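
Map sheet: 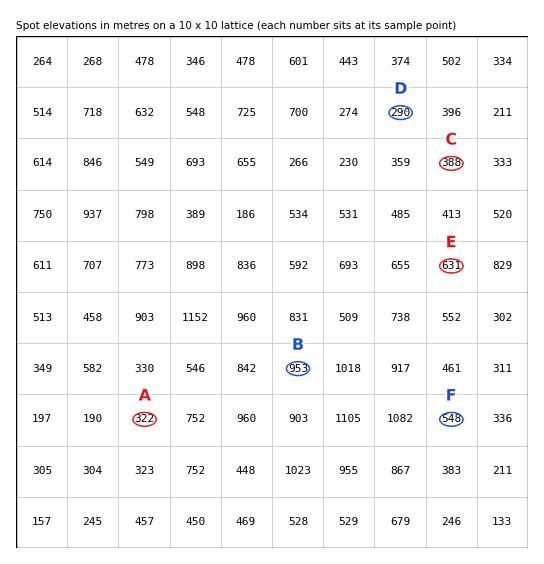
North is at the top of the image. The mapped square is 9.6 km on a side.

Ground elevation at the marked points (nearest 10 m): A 320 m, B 950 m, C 390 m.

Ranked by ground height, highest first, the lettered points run E F D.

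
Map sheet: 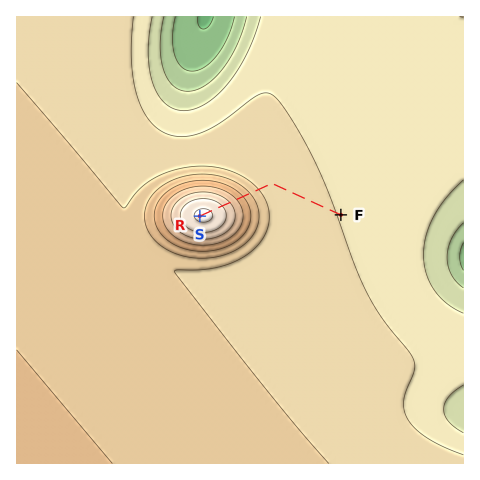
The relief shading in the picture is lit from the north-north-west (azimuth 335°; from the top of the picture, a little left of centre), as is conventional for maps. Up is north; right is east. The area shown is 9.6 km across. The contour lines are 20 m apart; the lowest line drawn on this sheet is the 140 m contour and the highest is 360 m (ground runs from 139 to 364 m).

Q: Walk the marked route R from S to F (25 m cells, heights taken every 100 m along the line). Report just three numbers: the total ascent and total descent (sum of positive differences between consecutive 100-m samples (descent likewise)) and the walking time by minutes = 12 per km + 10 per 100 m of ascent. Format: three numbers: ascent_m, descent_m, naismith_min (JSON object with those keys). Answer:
{"ascent_m": 0, "descent_m": 144, "naismith_min": 40}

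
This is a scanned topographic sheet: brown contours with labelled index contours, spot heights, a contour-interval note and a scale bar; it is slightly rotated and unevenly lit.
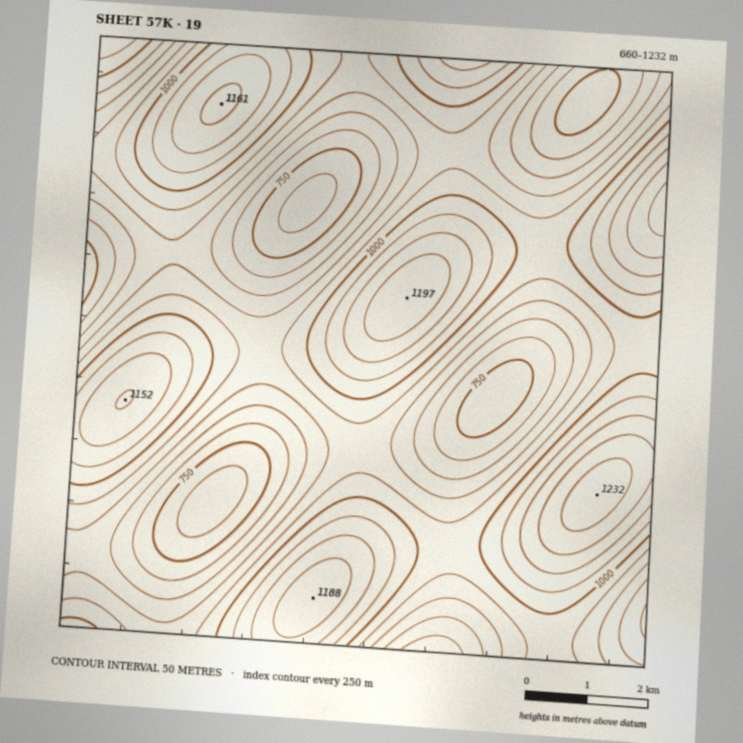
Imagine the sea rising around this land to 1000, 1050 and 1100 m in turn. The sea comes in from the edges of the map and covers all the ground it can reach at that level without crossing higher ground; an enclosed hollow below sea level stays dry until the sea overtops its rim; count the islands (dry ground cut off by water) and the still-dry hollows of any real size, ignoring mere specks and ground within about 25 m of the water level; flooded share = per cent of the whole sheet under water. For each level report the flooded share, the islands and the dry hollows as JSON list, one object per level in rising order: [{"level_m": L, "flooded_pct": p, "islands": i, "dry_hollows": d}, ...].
[{"level_m": 1000, "flooded_pct": 66, "islands": 1, "dry_hollows": 0}, {"level_m": 1050, "flooded_pct": 77, "islands": 1, "dry_hollows": 0}, {"level_m": 1100, "flooded_pct": 86, "islands": 3, "dry_hollows": 0}]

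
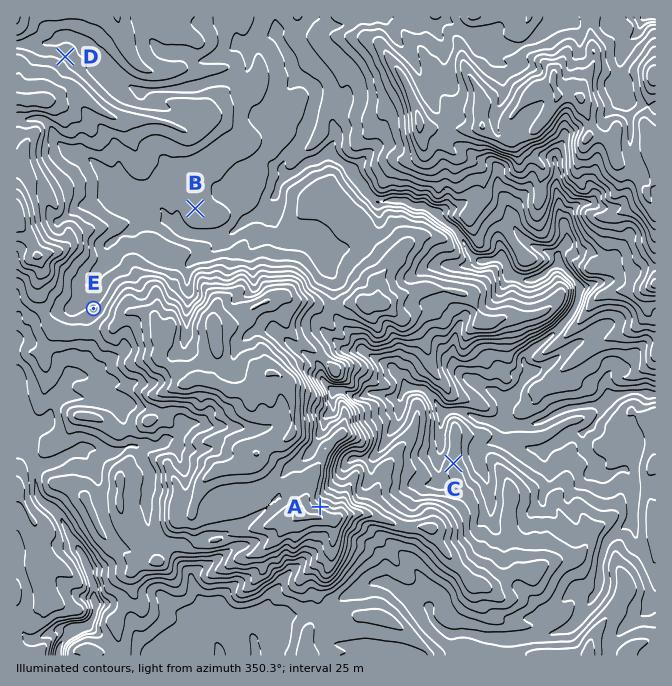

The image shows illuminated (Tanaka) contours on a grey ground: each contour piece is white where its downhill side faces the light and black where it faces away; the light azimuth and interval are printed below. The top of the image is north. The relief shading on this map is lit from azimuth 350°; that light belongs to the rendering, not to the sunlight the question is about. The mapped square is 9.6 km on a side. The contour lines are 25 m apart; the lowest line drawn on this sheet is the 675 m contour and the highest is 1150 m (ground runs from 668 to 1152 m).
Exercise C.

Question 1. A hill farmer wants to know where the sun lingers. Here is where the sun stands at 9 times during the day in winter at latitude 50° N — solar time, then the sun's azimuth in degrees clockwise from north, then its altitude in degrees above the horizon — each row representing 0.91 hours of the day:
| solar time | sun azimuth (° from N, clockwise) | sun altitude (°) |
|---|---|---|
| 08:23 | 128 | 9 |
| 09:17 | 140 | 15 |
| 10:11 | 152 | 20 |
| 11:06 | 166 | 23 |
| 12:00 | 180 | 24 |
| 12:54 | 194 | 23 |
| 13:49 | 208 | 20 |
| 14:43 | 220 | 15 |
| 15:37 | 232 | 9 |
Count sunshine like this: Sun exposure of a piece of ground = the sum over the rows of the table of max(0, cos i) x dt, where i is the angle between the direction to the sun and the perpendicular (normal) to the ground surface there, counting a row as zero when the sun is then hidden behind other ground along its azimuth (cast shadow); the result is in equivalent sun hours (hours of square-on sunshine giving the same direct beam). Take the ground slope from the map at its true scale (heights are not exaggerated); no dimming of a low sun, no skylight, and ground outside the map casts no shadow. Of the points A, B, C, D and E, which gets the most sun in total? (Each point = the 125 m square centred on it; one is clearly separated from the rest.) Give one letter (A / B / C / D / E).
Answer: B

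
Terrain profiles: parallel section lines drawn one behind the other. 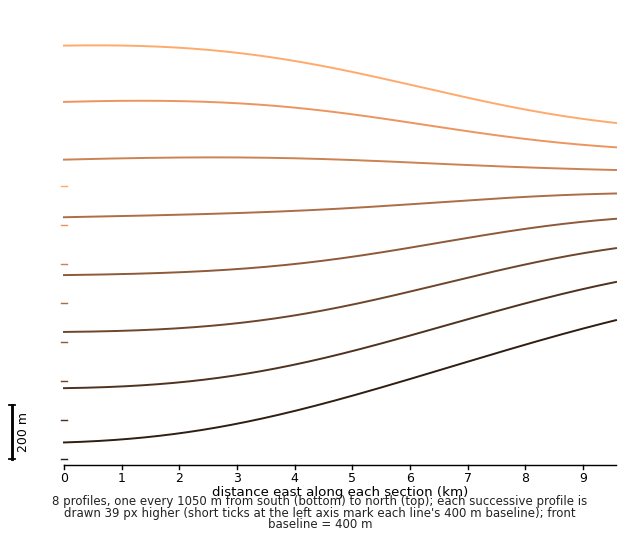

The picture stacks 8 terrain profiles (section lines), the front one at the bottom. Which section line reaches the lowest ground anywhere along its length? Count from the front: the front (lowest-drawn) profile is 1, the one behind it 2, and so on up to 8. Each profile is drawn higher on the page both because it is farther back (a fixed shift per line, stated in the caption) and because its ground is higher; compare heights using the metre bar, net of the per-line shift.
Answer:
1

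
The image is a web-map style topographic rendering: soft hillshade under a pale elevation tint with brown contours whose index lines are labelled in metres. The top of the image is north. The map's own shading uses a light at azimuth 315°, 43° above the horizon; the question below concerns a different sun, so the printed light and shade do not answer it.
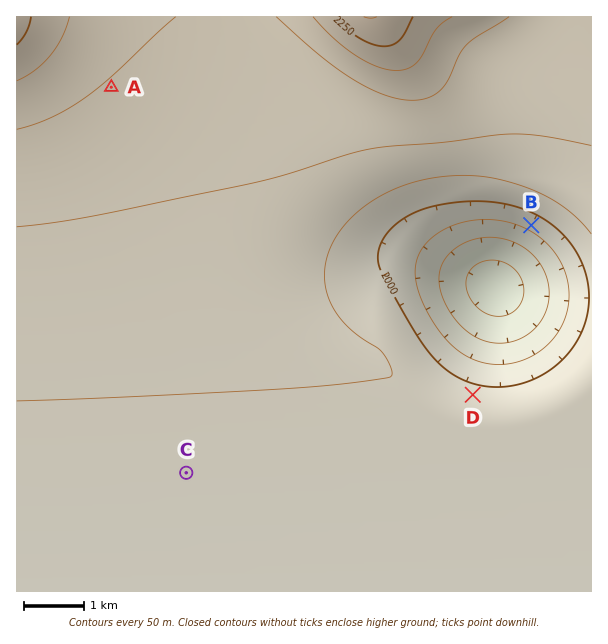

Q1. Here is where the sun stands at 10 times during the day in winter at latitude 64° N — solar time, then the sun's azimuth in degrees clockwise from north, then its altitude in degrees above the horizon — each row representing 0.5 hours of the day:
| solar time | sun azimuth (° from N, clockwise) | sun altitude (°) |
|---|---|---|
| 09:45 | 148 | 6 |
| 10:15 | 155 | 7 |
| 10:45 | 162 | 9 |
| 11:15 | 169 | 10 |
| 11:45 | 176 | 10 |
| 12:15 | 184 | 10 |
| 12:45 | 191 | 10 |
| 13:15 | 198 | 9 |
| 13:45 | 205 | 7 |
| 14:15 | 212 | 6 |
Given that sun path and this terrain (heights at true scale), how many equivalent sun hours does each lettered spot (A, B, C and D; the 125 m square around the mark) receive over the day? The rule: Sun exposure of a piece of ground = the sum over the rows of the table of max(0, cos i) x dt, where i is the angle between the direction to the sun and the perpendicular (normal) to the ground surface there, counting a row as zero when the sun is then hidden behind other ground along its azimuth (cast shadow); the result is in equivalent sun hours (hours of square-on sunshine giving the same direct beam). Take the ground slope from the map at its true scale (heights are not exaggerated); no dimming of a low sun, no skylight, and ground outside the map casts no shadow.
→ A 0.8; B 1.4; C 0.8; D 0.3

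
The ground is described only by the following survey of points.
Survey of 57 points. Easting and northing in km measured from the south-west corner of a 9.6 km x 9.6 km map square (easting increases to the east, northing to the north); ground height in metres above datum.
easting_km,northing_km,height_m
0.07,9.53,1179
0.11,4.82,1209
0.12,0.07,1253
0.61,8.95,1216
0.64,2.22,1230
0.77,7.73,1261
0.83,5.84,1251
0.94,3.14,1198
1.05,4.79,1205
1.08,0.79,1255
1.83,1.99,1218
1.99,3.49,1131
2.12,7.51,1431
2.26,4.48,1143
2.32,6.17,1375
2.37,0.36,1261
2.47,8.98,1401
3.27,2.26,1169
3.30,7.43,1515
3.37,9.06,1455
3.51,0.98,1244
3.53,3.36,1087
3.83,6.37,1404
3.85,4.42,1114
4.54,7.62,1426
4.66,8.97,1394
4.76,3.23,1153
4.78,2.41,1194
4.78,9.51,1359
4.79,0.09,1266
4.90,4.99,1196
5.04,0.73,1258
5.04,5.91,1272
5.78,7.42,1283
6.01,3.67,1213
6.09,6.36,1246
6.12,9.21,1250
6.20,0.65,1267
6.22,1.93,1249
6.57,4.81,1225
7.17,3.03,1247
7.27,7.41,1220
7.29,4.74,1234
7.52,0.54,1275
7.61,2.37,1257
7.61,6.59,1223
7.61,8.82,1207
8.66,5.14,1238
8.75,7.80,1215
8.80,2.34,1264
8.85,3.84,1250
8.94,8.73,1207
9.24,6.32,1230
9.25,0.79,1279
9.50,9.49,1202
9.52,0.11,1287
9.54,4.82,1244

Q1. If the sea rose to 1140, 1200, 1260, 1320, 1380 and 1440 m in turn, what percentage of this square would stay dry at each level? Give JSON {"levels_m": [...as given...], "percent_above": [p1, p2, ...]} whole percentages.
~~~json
{"levels_m": [1140, 1200, 1260, 1320, 1380, 1440], "percent_above": [95, 85, 33, 15, 10, 5]}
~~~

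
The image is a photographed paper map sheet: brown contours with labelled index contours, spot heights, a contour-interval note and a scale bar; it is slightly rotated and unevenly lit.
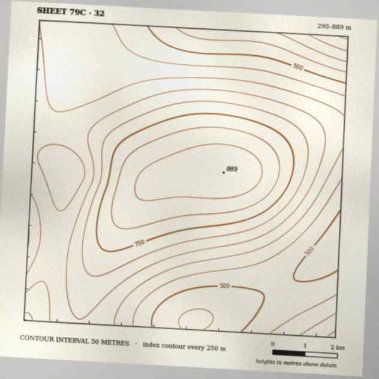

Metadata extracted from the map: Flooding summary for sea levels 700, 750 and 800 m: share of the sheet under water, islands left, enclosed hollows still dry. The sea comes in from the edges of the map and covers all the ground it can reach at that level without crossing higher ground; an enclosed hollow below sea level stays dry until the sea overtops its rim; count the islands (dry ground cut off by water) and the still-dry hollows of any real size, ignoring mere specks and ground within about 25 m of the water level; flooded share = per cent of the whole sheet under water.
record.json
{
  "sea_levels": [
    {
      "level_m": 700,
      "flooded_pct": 71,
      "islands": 1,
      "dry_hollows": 0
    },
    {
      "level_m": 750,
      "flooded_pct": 79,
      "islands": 1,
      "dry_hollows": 0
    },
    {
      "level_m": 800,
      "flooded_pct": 87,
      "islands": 1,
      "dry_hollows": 0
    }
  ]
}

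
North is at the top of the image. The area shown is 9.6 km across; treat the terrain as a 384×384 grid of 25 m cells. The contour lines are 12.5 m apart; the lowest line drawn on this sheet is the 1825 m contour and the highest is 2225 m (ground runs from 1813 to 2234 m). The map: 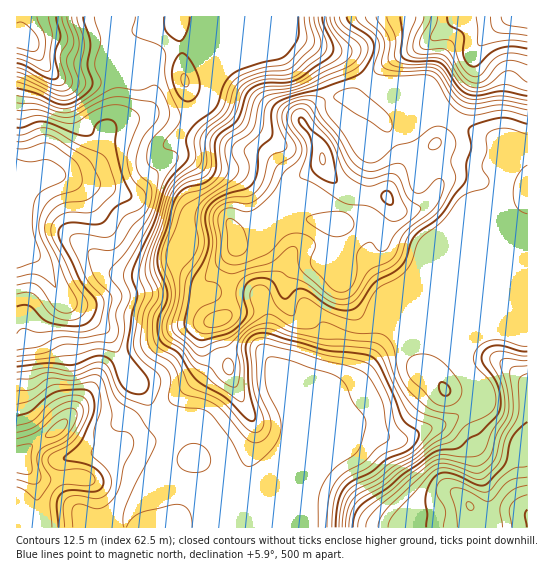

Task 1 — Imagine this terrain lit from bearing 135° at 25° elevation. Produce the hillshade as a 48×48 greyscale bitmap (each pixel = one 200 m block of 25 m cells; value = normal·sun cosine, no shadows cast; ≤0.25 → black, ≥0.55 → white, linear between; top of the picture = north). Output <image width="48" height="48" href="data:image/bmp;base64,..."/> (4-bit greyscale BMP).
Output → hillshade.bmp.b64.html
<image width="48" height="48" href="data:image/bmp;base64,Qk32BAAAAAAAAHYAAAAoAAAAMAAAADAAAAABAAQAAAAAAIAEAAATCwAAEwsAABAAAAAAAAAAAAAAABEREQAiIiIAMzMzAERERABVVVUAZmZmAHd3dwCIiIgAmZmZAKqqqgC7u7sAzMzMAN3d3QDu7u4A////AIirupmpmIiJmZmZmZmYdCJGZniHeJmHd4iruqqqmIiImZmZmZmYdCJFVniId5mHd4msy7u7qYiImZmZmZmYdCIzNGd4d4h2Zpq8zLzLqZmZmZmZmZmYdTIiIkVnd3ZVVruqqqu7qZmZmZmZmZmZhkMyISM1ZmVEZru5h4maqpmZmZmZmZmZmGVDIQATVmU0Z6vLqIiZqpmImZmZmZmZmYdUQxACRmZEaHnO3KmZmqmYiZmJqpmZmZh2ZUISRnZEZ1aM7sqZmZmZiZiJu6mZmZmHd3ZDRWZDVlRGvuupmZiImZiJu6mZmZmIeJmHZWZDRWVEe9ypiYiJmZiJqqmZmZmId4mqqHZTRWVEV6y5h3iJqpmaqpmZmZmId3mau5hURWZVRYq5h2Z5qqqrupmZmZiId3iJq6l1VmZVRFi6l3dnmZq8ypmZmZmId3iImql2ZlVFVEaamIh3iYm9ypmZmZmYdniImZiGZURFZUWJiJmHipi8ypmaq7qpdneIiHd2ZVVVZlVnd4mom7q9y6u7vMu6h3eIiHVWZndlVlVlVWeZm93v27vLu7u6mIiImYZWd4h2VVVmRFVois7//Lu7qqqqmYmZmZiIiIiHZVVmVENFZ4ve7KqqqqqqmZmZmZmZmYiYdmZVVDMkZmirupqqqry6mZmZmZmZmXiZh3d2ZUMzaHirqIq6ms3cqZmZmZmZmWeJiIiIdmVEaJmsuYq6maztypmZmZmZmWeId3iHZmZlV5m8y5mZmJrN3LmZmZmZmWZ3d3d2VEV2RHm8zKmIiZms3dqZmZmZmXd3d3d2UyN4Y0eru7qHiZmavduZmZmZmXd3d3d2UwFYdEaKqruYiaqZrNypmZmZmXdmd3d2VBA3dUaJmaqpmaqpm+7amZmZmXZVZ3d2ZBAmdUaImZmZiZqpm97tuZmZmXdVZnZmZSAVYzV3eJmYiImZmrze2pmZmYdlZnZmdjADUxNVVomYiZmZmpms7KmZiJh2Znd3eFEBQxJFVWiZmZmHiah6zbqpd5mId3d3eIQRMzNFVVeJmph2aKmIq7qZd5mZiIiHeIdCM0VmZVVomqh2V5mImqqZh6qZmZmHZ4mFREV3ZmVWiqmHZ4mZqqqZiLupmamXZmiHZUVmZ3ZVeqmZh3eJqqqZmcy6qqmYdlZ3VDNFZnd3iamZmIdomqqpmczLu6qYd2VnUyI0VmaJmZmZmZh3iau6qszMzcupiHZndTIjVUR5mZmZmZmIibzLu7y83+3KqZh4mFMjRDJHmZmZmZmYis3czLu73v7Lqqh5qnQyMyADZ4iZiZmYic7ty7u7zdy6qqh4qoUyIiEBNWeJmqmYeL3suqu7u7qZmZdompdDIzIRI0Roq8y5d6zcqbu8zLuZmIdnmZh2VEQyM0RFec7rh5vcurvMzMupmZh4mZmYh2VERWZURnrcl4rMy6q8zMupmZmZmZmZmYdVVoiGVVaLp3m8y5mru7qZmZiaqZmZmZhmZomYd2RYmYiau4mru6mYiIiJqZmZmZhlVomZiHVGiZd5qg=="/>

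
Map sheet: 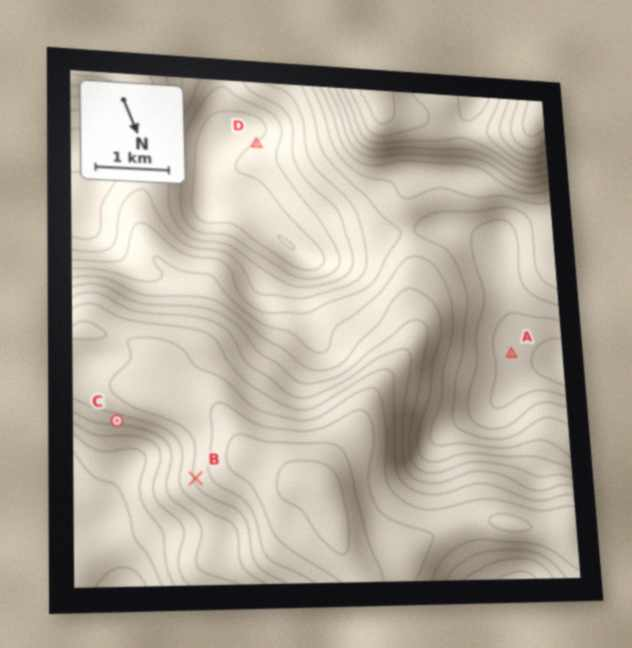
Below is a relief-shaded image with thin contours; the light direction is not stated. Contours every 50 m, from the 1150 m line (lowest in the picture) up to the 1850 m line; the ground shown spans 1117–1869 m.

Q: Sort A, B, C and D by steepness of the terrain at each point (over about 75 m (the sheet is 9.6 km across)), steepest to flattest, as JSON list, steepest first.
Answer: ["C", "B", "D", "A"]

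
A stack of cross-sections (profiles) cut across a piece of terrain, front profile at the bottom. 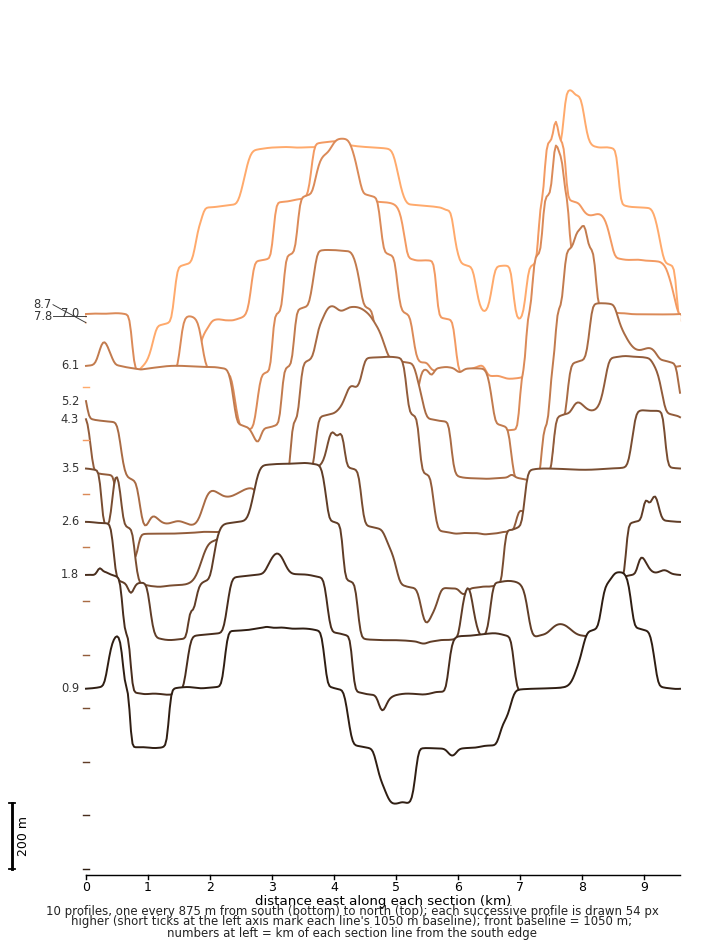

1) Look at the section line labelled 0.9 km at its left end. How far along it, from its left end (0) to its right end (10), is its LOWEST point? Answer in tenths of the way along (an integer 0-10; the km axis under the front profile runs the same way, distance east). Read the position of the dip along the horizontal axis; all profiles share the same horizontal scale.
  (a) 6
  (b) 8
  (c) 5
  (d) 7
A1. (c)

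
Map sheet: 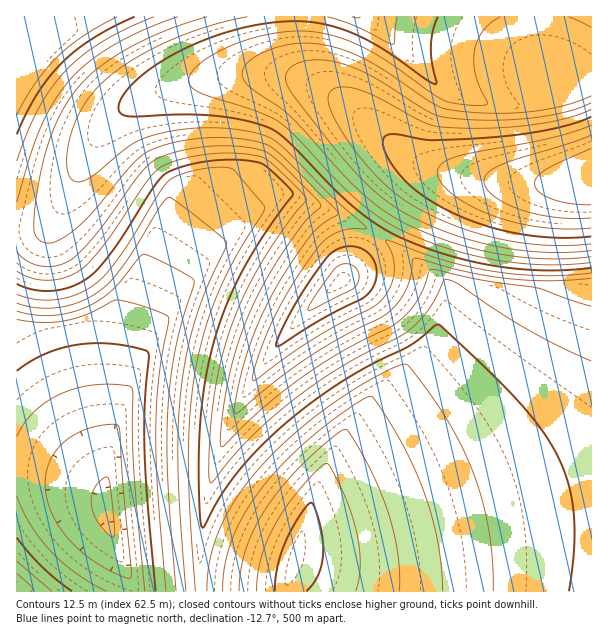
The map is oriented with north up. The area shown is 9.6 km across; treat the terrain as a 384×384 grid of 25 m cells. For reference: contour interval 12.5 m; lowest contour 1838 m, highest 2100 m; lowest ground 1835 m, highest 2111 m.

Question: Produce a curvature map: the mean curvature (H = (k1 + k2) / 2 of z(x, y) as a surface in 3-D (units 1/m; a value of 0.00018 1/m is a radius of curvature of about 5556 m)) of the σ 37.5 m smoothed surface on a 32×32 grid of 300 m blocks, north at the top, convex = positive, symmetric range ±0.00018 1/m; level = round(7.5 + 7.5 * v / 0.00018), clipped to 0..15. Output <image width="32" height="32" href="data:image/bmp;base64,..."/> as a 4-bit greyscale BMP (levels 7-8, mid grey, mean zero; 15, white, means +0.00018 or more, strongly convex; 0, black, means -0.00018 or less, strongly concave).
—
<image width="32" height="32" href="data:image/bmp;base64,Qk12AgAAAAAAAHYAAAAoAAAAIAAAACAAAAABAAQAAAAAAAACAAATCwAAEwsAABAAAAAAAAAAAAAAABEREQAiIiIAMzMzAERERABVVVUAZmZmAHd3dwCIiIgAmZmZAKqqqgC7u7sAzMzMAN3d3QDu7u4A////AMhndxd593dVd3d3d4iIiIhWd3Q3efd3c3d3d3iIiIiId3dyd3j3d3N3d3eIiIiIiHd3Ynd493d0Z3d3iIiIiIh3d2N3d/d3djd3eIiIiIiId3djd3f3d3c3d4iIiIiIiHd3Y3d36nd3RniIiIiIiId3d3N3d593d3N4iIiIiIh3d3dzd3iPd3d0aIiIiIh3d3d3dGeIjcd3dzeIiIiHd3d3d3ZIiIj3d3djeIiHd3d3d3d3N4iIzHd3dkeId3d3d3d3d1WIiI+Hd3djd3d3d3d3d3dzeIiJ+Hd3dzd3d3d3QiV3dkiIiL93d4h1d3d3d2mFFnc3iIiM53iYhHd3d3eqqqF3c4iIiM+amYVmVDRXqqqoF3ZIiIiM+plwATRDIKqqmSaIVYiIirqTCKqqqqqqmZmBiHRYiImXA5qqqqqqmZmZkXh3VYiXAIqqqqqqqpmZmZYnd3VFAHqqqqqqqqqZmZmYBHd3AImqqpmaqqqqmZmZh2MAADmZmZmZmaqqqpmZmYiIiIZ5mZmZmZmZqqmZmZmZmZmYeZmZmZmZmZmZmZmZmZmZmYmZmZmXljESWCqqmZmZmZmZmZmZkQFWZSAmqqmZmZmZmZqqqROIiIiIcXqpmZmZmZqqqqFIiIiIiIcUmpmZmZmqqqkEiIiIiIiIdAWZmZmqqqpwaIiIiIiI"/>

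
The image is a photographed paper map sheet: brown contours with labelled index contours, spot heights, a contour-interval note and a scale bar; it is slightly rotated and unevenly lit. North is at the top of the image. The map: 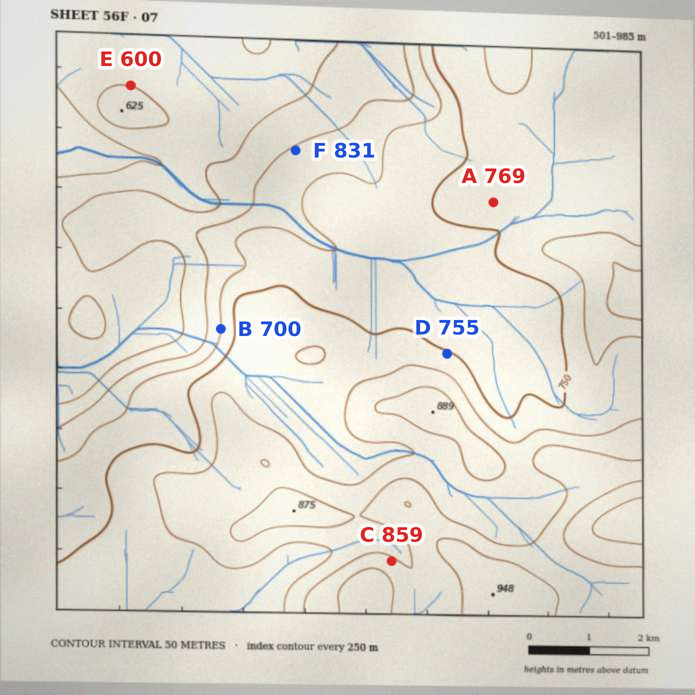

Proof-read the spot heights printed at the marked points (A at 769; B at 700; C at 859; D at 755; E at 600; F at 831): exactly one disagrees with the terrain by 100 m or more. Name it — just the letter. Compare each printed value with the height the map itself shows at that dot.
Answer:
F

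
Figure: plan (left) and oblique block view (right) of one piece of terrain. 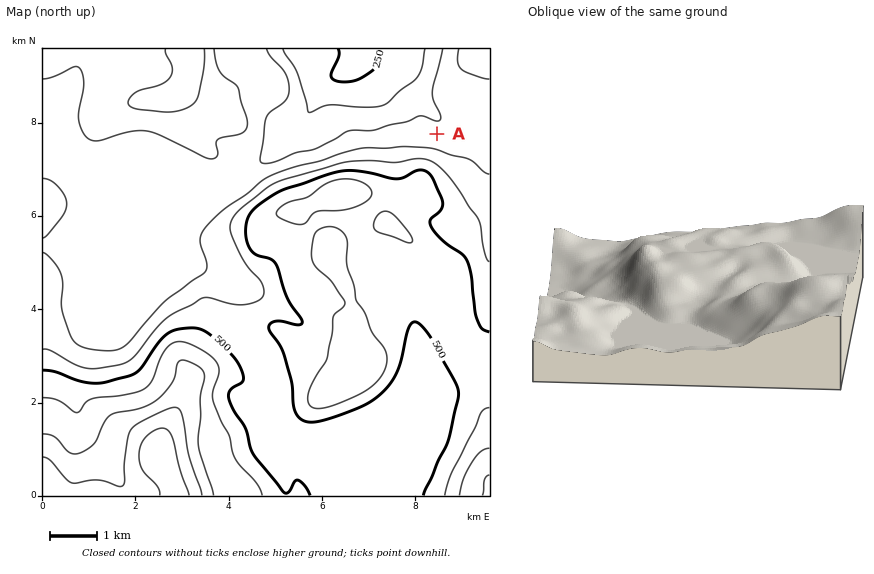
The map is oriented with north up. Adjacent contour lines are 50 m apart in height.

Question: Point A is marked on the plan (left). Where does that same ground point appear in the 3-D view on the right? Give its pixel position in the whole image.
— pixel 611 256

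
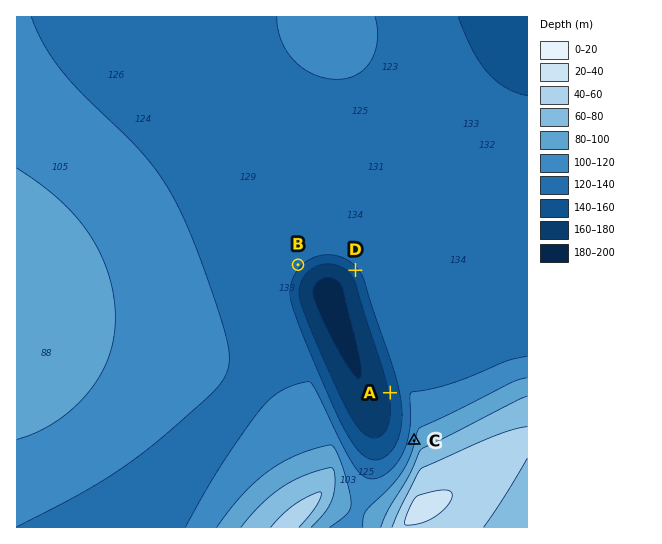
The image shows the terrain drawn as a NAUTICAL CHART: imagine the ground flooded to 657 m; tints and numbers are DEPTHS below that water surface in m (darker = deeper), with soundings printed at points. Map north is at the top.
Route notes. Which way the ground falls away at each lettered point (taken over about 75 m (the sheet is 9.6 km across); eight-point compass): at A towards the W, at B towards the SE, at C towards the W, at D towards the SW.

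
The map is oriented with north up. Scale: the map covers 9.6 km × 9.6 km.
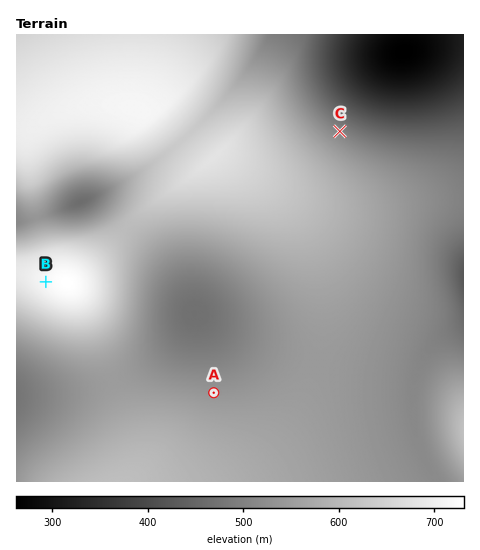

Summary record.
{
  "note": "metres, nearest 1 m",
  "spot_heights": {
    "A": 538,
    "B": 717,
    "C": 503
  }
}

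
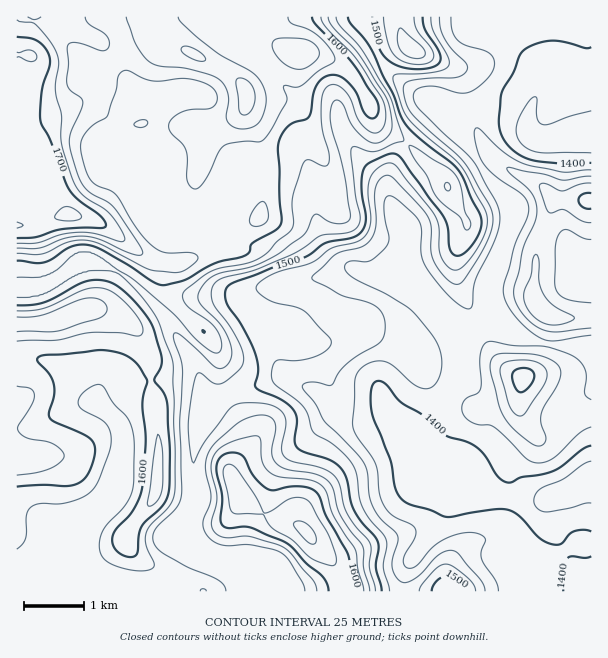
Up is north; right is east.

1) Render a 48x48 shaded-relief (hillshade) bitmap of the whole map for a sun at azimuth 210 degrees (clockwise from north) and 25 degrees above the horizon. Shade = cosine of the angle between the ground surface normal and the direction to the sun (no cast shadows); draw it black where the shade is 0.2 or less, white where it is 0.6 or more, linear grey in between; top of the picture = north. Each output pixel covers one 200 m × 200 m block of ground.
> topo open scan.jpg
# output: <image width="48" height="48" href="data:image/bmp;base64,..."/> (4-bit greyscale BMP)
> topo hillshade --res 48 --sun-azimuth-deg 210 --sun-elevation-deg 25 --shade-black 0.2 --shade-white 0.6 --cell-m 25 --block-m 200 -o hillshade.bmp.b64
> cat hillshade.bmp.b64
<image width="48" height="48" href="data:image/bmp;base64,Qk32BAAAAAAAAHYAAAAoAAAAMAAAADAAAAABAAQAAAAAAIAEAAATCwAAEwsAABAAAAAAAAAAAAAAABEREQAiIiIAMzMzAERERABVVVUAZmZmAHd3dwCIiIgAmZmZAKqqqgC7u7sAzMzMAN3d3QDu7u4A////AJmYiZmaqqmFRXiInNy3MjVmdlM1eJiIiZmYmZqrqYdlVoiIreymMkVmdkNGiYiIiZmZmZrLl2VWiZma3+yFRFZ3dUVomYd4mZiJmZq6ZFZ5vLze/8lkNFaIdlZ4mHd4mYiIiJqYZnib3d3v/ZYyI0Z4dmd4h2Z4iIiIiJh3iZmbzM3MuWQhIjRnd2Z3dmZ3d4iZmYh3mqmZq7qYh1MiM0VWd3d2ZmZ3d5qqqpiImoeJvKhmZkMzRFZ3eIh3d3d3d7u7upiZmXV63IVVVDM0VWd4iIiJmZmZh7u6qYiaqWV722RVMiI0VWeIiIiZqau6mZmZmIiaqWR6t1VUMzNERWeIiJmamru6qYiIh3iJqVR5hVZlVVVURWeImZmqq8upqnd3ZmeJqVRodmZ2ZmVEVniJmZq6rLmImodmZmeKuVRod3dmZmVWZ3iZmauqvKh4mYh2ZniauVV4iHZVVVV4d4maqaqazJh4iIiHeImqqFV4mGVDNFeId4mqqZmKy5iIiHd3iJmql1V4mXZURXmXd5q7qYiKy5mIiHZ3iZmpmGZ5qphleJmXeKu6mIibyoh4iHd4mZqZmHV6ypdnmqmZmru6iImrl1VWd4maqaqqqFWcyXZomZmZqrqYd4mpYyNGZ7u7uqu7lkfNpUV5mYiZmpmHZ4mXVVaImbzMu7u6hFraU0aJiIiIiIh3Z4mXeKzczHeJqqqYVIuVIleIiHeIh3d2eJmYiu7KqjNFeIh0NqljNWd3d3d3dmZ3iaqInNp2Z1VUVVUzWrh2Z3d3d3dmZWZ4mrmIrKdWd4iHVEM2vLqpmqqYiHdmZneIrMmImpdniKqpdlWM7Lurze3Luph3iIiJzcmImZh4iN3KmZvv2YiZvN3MzLqaqZmazbqYmZh4iP7czf/8dWZ3iZqru7rNypiavLqYiZh4ie3d//+1Nnd3iJqqqqvduXiKu6mHiYiImqq87shCWIiYiZqpiJvLhmebzLlleYmavHiJl0MkeImZiZmHZ4qoVFis7rdDaJqqzIiIUhJGiImZiIh2Z4mWNHrO/aUjebypqYiHQjVoiJmpiIiHeJmFRYve23IVm9p2ZoiGM1d4iJmpiImHeJmFV6zttzA5u4UzM4iFNXiIiJmpiJmXeJl1es3bgwFqlSEjM4h1RomZmZqpiaqXeJhWnNy4MASYQjRVVYh1Z5mZmaupiruYiZdYzcpzAUiWRGiId4h2eJmZmZqYiruYmpZq3aYhFYmGZ4mZmYh3eJiIiJh3irqImoZ723ICWIh3eImZmYh2eIiIiIh3iql3iXacyCAViJmHeImZmYh2Z3iIiZiJq6dmiIi9tABYqqqYiIiImZl2Z3iJmqqry4VXqprMcAWt3LqZiImJmZl2eJmau7zMuFRqu6u4IEv/65iIiImZmYhVeaqau6uoZVebuZhiAp7shVVneJmaqmRFiqiaqZhkRomphlQQFrylIkVniJqqqVVomYeZmIdVeImoZTEBSbpzI1eImZqpmGaJh3iZiHZXiJqXVDETerljNWiJmZmZiA=="/>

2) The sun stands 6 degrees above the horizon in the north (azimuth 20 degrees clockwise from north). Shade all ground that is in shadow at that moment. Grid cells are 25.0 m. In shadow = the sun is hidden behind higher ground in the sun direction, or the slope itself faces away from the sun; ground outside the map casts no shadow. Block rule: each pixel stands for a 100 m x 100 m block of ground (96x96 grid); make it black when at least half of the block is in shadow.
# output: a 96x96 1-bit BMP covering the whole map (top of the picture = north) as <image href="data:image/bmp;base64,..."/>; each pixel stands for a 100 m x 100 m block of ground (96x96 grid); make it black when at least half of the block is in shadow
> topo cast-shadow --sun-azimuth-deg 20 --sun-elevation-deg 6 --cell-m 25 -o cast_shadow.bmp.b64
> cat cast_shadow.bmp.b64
<image width="96" height="96" href="data:image/bmp;base64,Qk2+BAAAAAAAAD4AAAAoAAAAYAAAAGAAAAABAAEAAAAAAIAEAAATCwAAEwsAAAIAAAAAAAAA////AAAAAAAAAAAAAH/gAAAAAAAAAAAAAP/gAAAAAAAAAAAAAf/wAAAAAAAAAPAAA//wAAAAAAAAAPAA///wAAAAAAAAAOAA///gAAAAAAAAAMAB///AAAAAAAAAAAAB//+AAAAAAAAAAAAB//8AAAAAAAAAAAAB//4AAAAAAAAAAAMB//gAAAAAAAAAAAOADwAAAAAAAAAAAAOAAAAAAAAAAAAAAAGAAAAAAAAAAAAAAAABwAAAAAAAAAAAAAAB4AAAAAAAAADwAAAB4AAAAAAAAAD8AAAB4AAAAAAAAAD8AAAB4AAAAAAAA4DAAAABwAAAAAAAA8AAAAAAgAAAAAAAA4AAAAAAAAAAAAAAAwAAAAAAAAAAAAAAAAAAAAAAAAAAAAAAMAAAAAAAAAAAAAAAeAAAAAAAAAAAAAAAcAAAAAAAAAAAAAAA8AAAAAAAAAAAAAAA8AAAAAAAAAAAAAAA4AAAAAAAAAAAAAAAYAAAAAAAAAAAAAAAAAAAAAAAAAAAAAAAAAAAAAAAAAAAAAAAAAAAAAAAAAAAAAAAAAAAAAAAAAAAAAAAgAAAAAADgAAAAAAAAAAAAAAHwAAAAAAAAAAAAAAHwAAAAAAAAAAIAAAPwAAAAAAAAAD+AAAPgAAAAAAAAAD/gAAfgAAAAAAAA/z/4AAfAAAAAAAAD/7//AAeAAAAAAAAH////AA8AAAAAAAAH/8AfAA4AAAAAAAAP/8AAAAgAAAAAAAAP4AAAAAAAAAAAAAAPgAAAAAAGAAAAAAAPAAAAAAAfgAAAAMAMAD8AA8B/4AAAAeAAAD/AD9///AAAAeAAAD/4P////wAAA+AAAD///////98AA+AAAD////n///+AA+AAAD///wB////AA+AAAD///gAH///gBcAAAD///AAAD+/wDgAAAD//+AAAAA/wDgAAAD//4AAAAA/wHwAAAD//wAAAMAfwH4AAAQH/gAAAAAfgP4AAA4B8AAAAAAAAP8AAA8AAAAAAAAAAf8AAA8AAAAAAAAAA/+ABA4AAAAAAAAAA/8ADgAAAAAAAAAAB/8AHwAAAAAAAAAAB/4APgAAAAAAAAAAD/gAfAAAAAAAAAAAH/AA+AAAAAAAAAAAP/ABwAAAAAAAAAAAf+ABAAAAAAAAAAAAf8AAAAAAAAAAAAAA/4AAAAAAAAAAAAAA/4AAAAAAAAAAAAAB/wAAAAAAAAAADgAB+AAAAAAAAAAADgAB8AAAAAAAAAAADgAB8AAAAAAAAAAAAAAD4AAAAAAAAAAAAAAH4AAAAAAAAAAAAAAHwCAAAAAAAAAAAAAPgPgAAAAAAAAAQAAPgPwAAAAAAAAD4AAfgf8AAAAAAAAf4AAfA/+AAAAAAAB/4AQfA/+AAAAAAAB/wA4eB/8AAAAAAAB/AA4AB/4AAAAAAAAcAAAAB/gAAAAAAAAAAAAAB+AAAAAAAAAAAAAABwAAAAAAAAAAAAAAAAAAAAAAAAAAAAAAAAAAAAAAAAAAAAAAAAAAAAAAAAAAAAAAAAAAAAAAAAAAAAAAAAAAAAA="/>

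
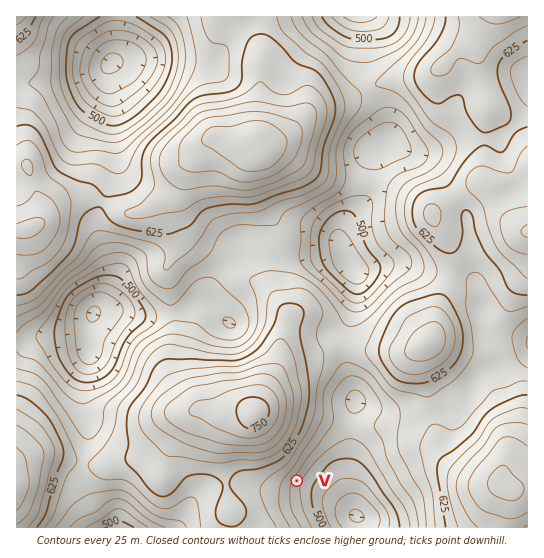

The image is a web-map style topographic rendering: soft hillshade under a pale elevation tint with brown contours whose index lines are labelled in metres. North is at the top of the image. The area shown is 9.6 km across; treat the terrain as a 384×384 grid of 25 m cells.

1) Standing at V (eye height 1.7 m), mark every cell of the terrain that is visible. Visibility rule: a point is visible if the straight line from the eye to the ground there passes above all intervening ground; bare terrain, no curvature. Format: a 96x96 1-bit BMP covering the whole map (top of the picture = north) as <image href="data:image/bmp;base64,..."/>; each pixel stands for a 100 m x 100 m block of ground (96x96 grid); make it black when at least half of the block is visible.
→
<image width="96" height="96" href="data:image/bmp;base64,Qk2+BAAAAAAAAD4AAAAoAAAAYAAAAGAAAAABAAEAAAAAAIAEAAATCwAAEwsAAAIAAAAAAAAA////AAAAAAAAAAAAAAB//////AAAAAAAAAD//////AAAAAAAAAH//////gAAAAAAAAH//////gAAAAAAAAD//////wAAAAAAAAB//////wAAAAAAAAA//////wAAAAAAAAA//////wAAAAAAAAAf/////wAAAAAAAAAf/////wAAAAAAAAAf/////4AAAAAAAAA//////4AAAAAAAAA//////8AAAAAAAABj/////8AAAAAAAAHj///+P+AAAAAAAAHz///8D+AAAAAAAAD+P//8B+AAAAAAAAB8P//8A+AAAAAAAAAAH//8AeAAAAAAAAAAAf/4AeAAAAAAAAAAAP/4AMAAAAAAAAAAAH/4AEAAAAAAAAAAAD/4AAAAAAAAAAAAAD/4AAAAAAAAAAAAAD/4AAAAAAAAAAAAAD/4AAAAAAAAAAAAAD/8AAAAAAAAAAAAAD/8AAAAAAAAAAAAAH/8AAAAAAAAAAAAAH/8AAAAAAAAAAAAAH/8AAAAAAAAAAAAAH/8AAAAAAAAAAAAAH/4AAAAAAAAAAAAAD5wAAAAAAAAAAAAABgAAAAAAAAAAAAAAAAAAAAAAAAAAAAAAAAAAAAAAAAAAAAAAAAAAAAAAAAAAAAAAAAAAAAAAAAAAAAAAAAAAAAAAAAAAAAAAAAAAAAAAAAAAAAAAAAAAAAAAAAAAAAAAAAAAAAAAAAAAAAAAAAAAAAAAAAAAAAAAAAAAAAAAAAAAAAAAAAAAAAAAAAAAAAAAAAAAAAAAAAAAAAAAAAAAAAAAAAAAAAAAAAAAAAAAAAAAAAAAAAAAAAAAAAAAAAAAAAAAAAAAAAAAAAAAAAAAAAAAAAAAAAAAAAAAAAAAAAAAAAAAAAAAAAAAAAAAAAAAAAAAAAAAAAAAAAAAAAAAAAAAAAAAAAAAAAAAAAAAAAAAAAAAAAAAAAAAAAAAAAAAAAAAAAAAAAAAAAAAAAAAAAAAAAAAAAAAAAAAAAAAAAAAAAAAAAAAAAAAAAAAAAAAAAAAAAAAAAAAAAAAAAAAAAAAAAAAAAAAAAAAAAAAAAAAAAAAAAAAAAAAAAAAAAAAAAAAAAAAAAAAAAAAAAAAAAAAAAAAAAAAAAAAAAAAAAAAAAAAAAAAAAAAAAAAAAAAAAAAAAAAAAAAAAAAAAAAAAAAAAAAAAAAAAAAAAAAAAAAAAAAAAAAAAAAAAAAAAAAAAAAAAAAAAAAAAAAAAAAAAAAAAAAAAAAAAAAAAAAAAAAAAAAAAAAAAAAAAAAAAAAAAAAAAAAAAAAAAAAAAAAAAAAAAAAAAAAAAAAAAAAAAAAAAAAAAAAAAAAAAAAAAAAAAAAAAAAAAAAAAAAAAAAAAAAAAAAAAAAAAAAAAAAAAAAAAAAAAAAAAAAAAAAAAAAAAAAAAAAAAAAAAAAAAAAAAAAAAAAAAAAAAAAAAAAAAAAAAAAAAAAAAAAAAAAAAAAAAAAAAAAAAAAAAAAAAAAAAAAAAAAAAAAAAAAAAAAAAAAAAAAAAAAAAAAAAAAAAAAAAAAAAAAAAAAAAAAAAAAAA="/>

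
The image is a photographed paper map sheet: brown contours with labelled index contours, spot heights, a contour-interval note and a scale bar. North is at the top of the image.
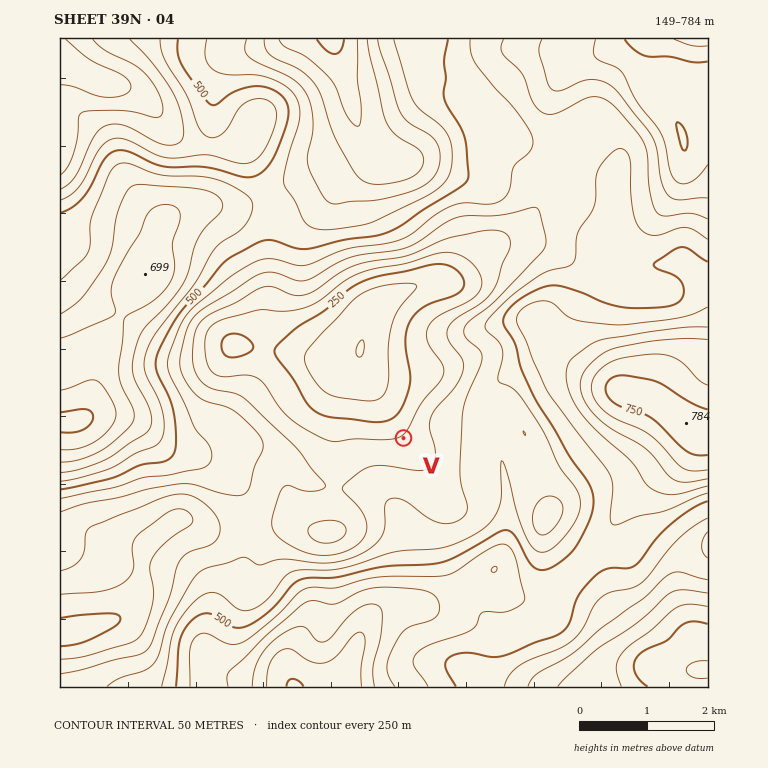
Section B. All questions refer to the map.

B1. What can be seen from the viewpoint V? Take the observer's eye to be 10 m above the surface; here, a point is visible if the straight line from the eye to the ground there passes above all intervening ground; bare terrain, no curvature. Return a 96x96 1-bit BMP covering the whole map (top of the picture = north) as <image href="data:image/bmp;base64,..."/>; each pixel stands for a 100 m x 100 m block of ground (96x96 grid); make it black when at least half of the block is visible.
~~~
<image width="96" height="96" href="data:image/bmp;base64,Qk2+BAAAAAAAAD4AAAAoAAAAYAAAAGAAAAABAAEAAAAAAIAEAAATCwAAEwsAAAIAAAAAAAAA////AAAAAAAAAAAAAAAAAAAAAAAAAAAACAAAAAAAAAAAAAAAPAAAAAAAAAAAAAAAOAAAAAAAAAAAAAAAeAAAAAAAAAAAAAAAcAAAAAAAAAAAAAAA4AAAAAAAAAAAAAAB4AAAAAAAAAAAAAAA4AAAAAAAAAAAAAAAAAAAAAAAAAAAAAAAAAAAAAAAAAAAAAAAD5wAAAAAAAAAAAAAD/4AAAAAAAAAAAAAH//wAAAAAAAAAAAAH///AAAAAAAAAAAAD///wAAAAAAAAAAAAA//8AAAAAAAAAAAAAH//AAAAAAAAAAAAAAP/wAAAAAAAAAAAAAB/4AAAAAAAAAAAAAAf8AAAAAAAAAAAAAAP8AAAAAAAAAAAAAAH+AAAAAAAAAAAAAAB+AAAAAAAAAAAAAAAcAAAAAAAAAAAAAAAAAAAAAAAAAAAAAAAAAAAAAAAAAMAAAAAAAAAAAAAAAMAAAAAAAAAAAAAAAeAABgAAAAAAAAAAAeAAD/4AAAAAA+AAA+BAH/8AAAAAA/gAP/DgP/+AAAAAAfwP///gP/+AAAAAAf4f///wf/+AAAABgf/////w//9gAAAHAP//B/////5gAAAfAP/+B/////wgAAf/AP/+B/////gAAB8+AH/+B/////gAAH8AAH//D/////AAAf4AAD//D////8AAA/4AAD//h////4AAD/wAAD//g////8BgH/wAAD//gf///8BgP/gAAD//gP///+Agf/gAAD//gH////Aw//AAAB//gD////xx+HAAAB//wD//////8AAAAB//wD//////8AAAAB//4H//////8AAAAA//8P//////4AAAAA//////////4AAAAAf/////+AA/wAAAAAP/////+AAHgAAAAAH/////+AAAAAAAAAH/////+AAAAAAAAAD/////+AAAAAAAAAD/////+AAAAAAAAAD//////AAAAAAAAAB//////gAAAAAAAAA//////4AAAAAAAAAf/////8AAAAAAAAAP//////AAAAAAAAAP//////wAAAAAAAAP//////8AAAAAAAAP//////+AAAAAAAAP//D////AAAAAAAAH/+B////gAAAAAAAH/+A////wAAAAAAAB/8AP///8AAAAAAAAAAAH///+AAAAAAAAAAAD///+AAAAAAAAAAAD///wAAAAAAAAAAAB//+AAAAAAAAAAAAA//4AAAAAAAAAAAAAf/AAAAAAAAAAAAAAAAAAAAAAAAAAAAAAAAAAAAAAAAAAAAAAAAAAAAAAAAAAAAAAAAAAAAAAAAAAAAAAAAAAAAAAAAAAAAAAAAAAAAAAAAAAAAAAAAAAAAAAAAAAAAAAAAAAAAAAAAAAAAAAAAAAAAAAAAAAAAAAAAAAAAAAAAAAAAAAAAAAAAAAAAAAAAAAAAAAAAAAAAAAAAAAAAAAAAAAAAAAAAAAAAAAAAAAAAAAAAAAAAAAAAAAAAAAAAAAAAAAAAAAAAAAAAAAAAAAAAAAAAAAAAAAAAAAAAAAAAAAAAAAAAAAAAAAA="/>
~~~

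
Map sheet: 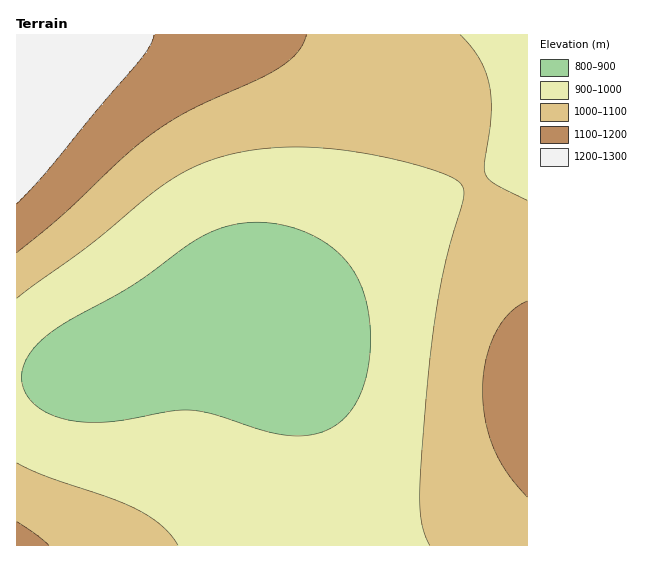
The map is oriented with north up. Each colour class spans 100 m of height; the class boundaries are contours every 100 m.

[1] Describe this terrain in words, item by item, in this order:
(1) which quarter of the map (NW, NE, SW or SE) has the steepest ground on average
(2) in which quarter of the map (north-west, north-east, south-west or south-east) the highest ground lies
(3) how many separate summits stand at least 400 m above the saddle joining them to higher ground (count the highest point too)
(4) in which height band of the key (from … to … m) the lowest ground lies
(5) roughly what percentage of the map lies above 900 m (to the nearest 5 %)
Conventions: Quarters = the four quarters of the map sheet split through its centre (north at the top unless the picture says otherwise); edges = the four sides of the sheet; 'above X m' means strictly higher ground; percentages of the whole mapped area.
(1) The north-west quarter is the steepest part of the map.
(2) Look to the north-west quarter for the highest ground.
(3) There is 1 summit with 400 m or more of prominence.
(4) The lowest ground lies in the 800–900 m band.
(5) About 80 % of the map lies above 900 m.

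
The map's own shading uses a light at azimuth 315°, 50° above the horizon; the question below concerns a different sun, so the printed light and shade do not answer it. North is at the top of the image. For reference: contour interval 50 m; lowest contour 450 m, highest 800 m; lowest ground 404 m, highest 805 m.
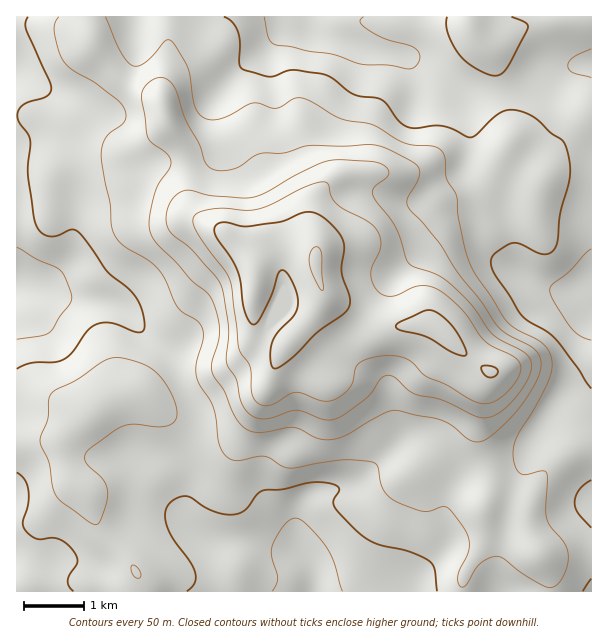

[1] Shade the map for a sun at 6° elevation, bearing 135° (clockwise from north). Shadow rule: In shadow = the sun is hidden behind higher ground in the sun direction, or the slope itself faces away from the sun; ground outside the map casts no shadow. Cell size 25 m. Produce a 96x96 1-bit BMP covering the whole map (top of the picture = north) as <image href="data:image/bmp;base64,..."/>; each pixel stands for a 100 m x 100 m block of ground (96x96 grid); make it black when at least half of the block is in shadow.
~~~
<image width="96" height="96" href="data:image/bmp;base64,Qk2+BAAAAAAAAD4AAAAoAAAAYAAAAGAAAAABAAEAAAAAAIAEAAATCwAAEwsAAAIAAAAAAAAA////AAAAAAAAAAAAAAAAAAAAAAAAAAAAAAAAAAEAAAAAAAAAAAAAAAOAAAAAAAAAAAAAAAOAAAAAAAAAAAAAAAHAAAAAAAAAAAAAAACAAAAAAAAAAAAAAAAAAAAAAAAAAAAAAAAAAAAAAAAAAAAAAAAAAAAAAAAAAAAAAAAAAAAAAAAAAAAAAAAAAAAAAAAAAAAAAAAAAAAAAAAAAAAAAAAAAAAAAAAAAAAAAAAAAAAAAAAAAAAAAAAAAAAAAAAAAAAAAAAAAAAAAAAAAAAAAAAAAAAAAAAAAAAAAAAAAAAAAAAAAAAAAAAAAAAAAAAAAAAAAAAAAAAAAAAAAAAAAAAAAAAAAAAAAAAAAAAAAAAAAAAAAAAAAAAAAAAAAAAAAAAAAAAAAAAAAAAAAAAAAAAAAAAAAAAAAAAAAAAAAAAAAAAAAAAAAAAAAAAAAAAAAAAAAAAAAAAAAAAAAAAAAAAAAAAAAAAAAAAAAAAAAAAAAAAAAAAAAAAAAAAAAAAACAAAAAAAAAAAAAAAHgAAAAAAAAAAAAAAHwAAAAAAAAAAAAAAHwAAAAAAAAAAAAAAH4AAAAAAAAABwAABD4AAAAAAAAAD4AAHx4AAAAAAAAAD8AAH4AAAAAAAAAAH8AAP8AAAAAAAAAAH8AAP+AAAAAAA8AAP8AAP/AAAAAAA+AAP8AAP/AAAAAAA/AAH4AAP/AAAAAAAeAAD4AAP/AAAAAAAAAAAAAAP/AAAAAAAAAAAAAAP/AAAAAAAAAAAAAAP/AAAA8AAAAAAAAAP/AAAA+AAAAAAAAAP/AAAA/AAAAAAAAAH/gAAA/gAAAAAAAAH/AAAA/gAAAAAAAAD/AAAA/gAAAAAAAAD+AAAAfAAAAAAAAAD4AAAAAAAAAAAAAAAAAAAAAAAAAAAAAAAAAAAAAAAAAAAAAAAAAAAAAAAAAAAAAAAAAAAAAAAAAAAAAAAAAAAAAAAAAAAAAAAAAAAAAAAAAAAAAODwYAAAAAAAAAAAAfD//AAAAAAAAAAAAfn//wAAAAAAAAAAA////4AAAAAAAAAAA////8AAAAAAAAAAA////8AAAAAAAAAAA////+AAAAAAAAAAA/////AAAAAAAAAAA/////wAAAAAAAAAAfz///4AAAAAAAAAAPA////AAAAAAAAAAEAP///8AAAAAAAAAAAD///+CAAAAAAAAAAAP//8HgAAAAAAAAAAD//4PgAAAAAABgAAA//wPwAAAAAADwAAAAPAHgAAAAAAD4AeAAAAHAAAAAAAD4A/AAAAAAAAAAAAB4AfAAAAAAAAAAAAB4AfAAAAAAAAAAAAB4APAAAAAAAAAAAAB8AAAAAAAAAAAAAAB8AAAgAAAAAAAAAAD8AAAgAAAAAAAAAAD8AABwAAAAAAAAAAD8AABwAAAAAAAAAAD8AABgAAAAAAAAAAD4AAAAAAAAAAAAAAAgAAAAAAAAAAAAAAAAAAAAAAAAAAAAAAAAAAAAAAAAAAAAAAAAAAAAAAAAAAAAAAAAAAAAAAAAAAAAYAAAAAAAAAAHAAAA="/>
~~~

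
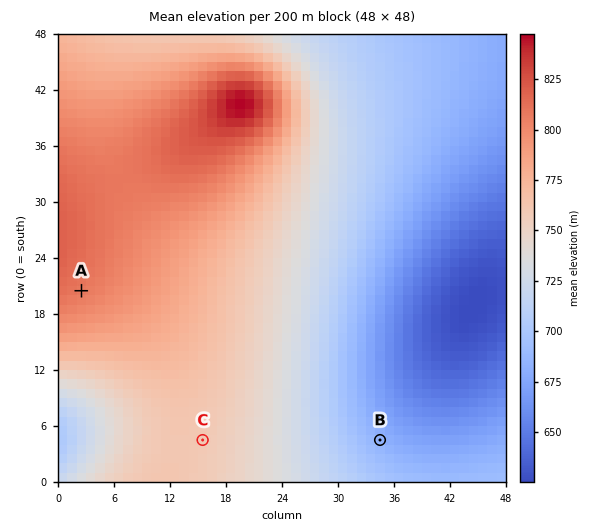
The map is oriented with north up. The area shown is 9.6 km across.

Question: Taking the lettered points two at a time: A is above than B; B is below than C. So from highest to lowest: A C B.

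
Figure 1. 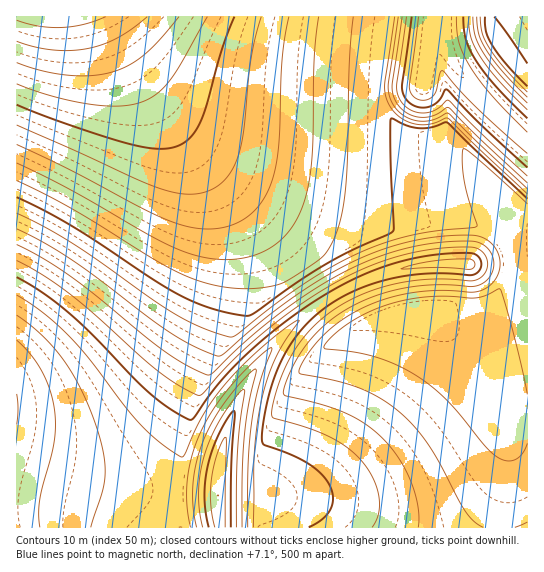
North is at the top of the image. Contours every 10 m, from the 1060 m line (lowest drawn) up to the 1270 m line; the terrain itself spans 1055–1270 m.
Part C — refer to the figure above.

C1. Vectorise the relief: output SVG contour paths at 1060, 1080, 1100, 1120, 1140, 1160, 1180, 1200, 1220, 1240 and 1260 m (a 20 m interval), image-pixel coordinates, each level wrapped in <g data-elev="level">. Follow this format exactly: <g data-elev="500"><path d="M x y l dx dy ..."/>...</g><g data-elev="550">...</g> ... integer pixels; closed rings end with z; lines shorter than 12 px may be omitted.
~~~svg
<g data-elev="1060"><path d="M106 17l-21 7-23 3-23-1-22-6"/></g><g data-elev="1080"><path d="M179 17l-20 23-16 15-14 10-18 7-20 4-24-1-25-4-25-8"/></g><g data-elev="1100"><path d="M527 167l-48-44-32-33-2 0-4 8-4 5-10 4-12-1-9-7-3-6-1-8 10-68"/><path d="M234 17l-12 33-21 71-10 16-13 9-9 2-11 1-28-5-61-19-52-20"/><path d="M463 17l3 22 10 22 20 25 31 32"/></g><g data-elev="1120"><path d="M527 183l-78-75-3 0-12 7-13 2-12-3-11-9-5-10-1-9 10-69"/><path d="M289 17l-7 40-3 82-5 34-5 16-8 14-11 12-13 8-14 4-16 2-16-2-17-4-27-12-76-40-54-27"/><path d="M473 17l2 20 9 17 18 23 25 26"/></g><g data-elev="1140"><path d="M527 194l-78-75-3-1-16 6-13 0-14-5-10-9-6-11-2-13 10-69"/><path d="M353 17l-4 48-2 110-3 26-4 20-7 20-9 14-14 11-25 16-20 5-24 2-24-3-24-7-35-17-92-57-49-24"/><path d="M480 17l2 17 8 15 15 19 22 24"/></g><g data-elev="1160"><path d="M527 443l-4 10-6 6-8 2-8-2-15-12-40-48-15-13-14-10-20-11-20-8-23-5-28-3-2-2 8-10 16-14 19-10 19-8 20-5 21-3 51 1 9-3 12-6 3 4 11 37 14 64"/><path d="M527 204l-52-47-12-8-1 13 2 20 13 44-2 1-37 4-27 4-26 8-26 10-26 13-28 17-32 23-35 28-7 3-26-8-27-13-25-16-79-56-29-17-28-14"/></g><g data-elev="1180"><path d="M418 527l0-21-7-24-12-23-15-20-15-13-16-10-27-10-41-11-2-2 1-4 10-26 16-23 20-19 23-15 25-11 28-7 31-3 36 1 12-4 6-8 3-11-3-9-6-8-7-4-8-1-44 3-36 9-35 13-34 19-37 25-33 26-37 36-5 3-18-7-21-13-97-77-28-19-28-14"/></g><g data-elev="1200"><path d="M309 527l13-8 9-10 2-12-4-12-8-11-11-9-19-10-26-10-3-4 2-22 6-29 9-24 10-20 12-16 15-15 17-12 18-11 28-10 30-7 29-2 35 2 5-3 3-5 0-5-3-6-7-3-17 0-23 2-22 4-38 12-38 19-42 27-40 33-29 29-28 39-4 2-20-11-21-17-59-59-26-24-23-18-24-14"/></g><g data-elev="1220"><path d="M91 527l11-36 3-17-2-23-8-28-14-34-18-30-21-24-25-20"/><path d="M248 527l0-60 3-44 7-34 13-38 0-4-18 16-25 26-16 22-12 23-8 23-5 24 0 24 4 22"/></g><g data-elev="1240"><path d="M236 527l1-72 3-30 5-32-2-4-9 10-14 20-9 18-7 18-4 18-1 18 0 19 4 17"/><path d="M17 425l1-16-1-15"/></g><g data-elev="1260"><path d="M225 527l1-90-3 2-5 12-7 28 0 24 4 24"/></g>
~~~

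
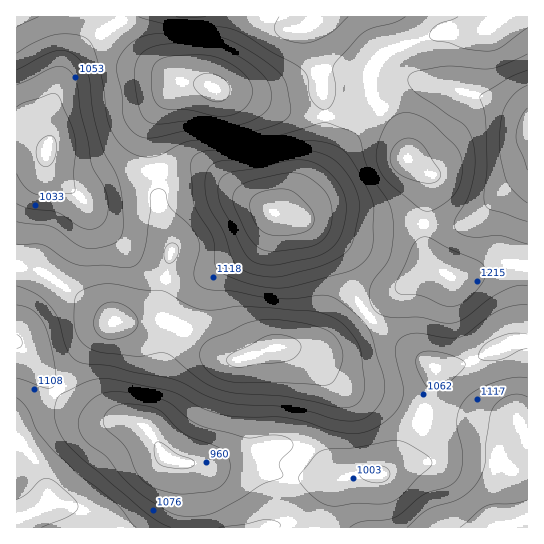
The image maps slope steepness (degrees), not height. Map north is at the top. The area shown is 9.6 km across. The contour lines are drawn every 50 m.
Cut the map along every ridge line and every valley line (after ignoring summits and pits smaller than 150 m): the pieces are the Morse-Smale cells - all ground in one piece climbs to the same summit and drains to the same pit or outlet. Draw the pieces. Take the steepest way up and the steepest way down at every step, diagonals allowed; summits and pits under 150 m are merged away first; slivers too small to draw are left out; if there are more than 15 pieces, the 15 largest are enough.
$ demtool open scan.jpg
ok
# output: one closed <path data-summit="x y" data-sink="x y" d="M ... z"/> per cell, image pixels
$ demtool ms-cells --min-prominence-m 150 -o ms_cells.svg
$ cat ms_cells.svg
<path data-summit="214 89" data-sink="165 457" d="M515 264l-17 0-36 12-12 0-8-4-17 1-23 14-33 28 20 20 47 35-3 16-10 31-2 13-8 19-14 14-20 12-42 2-15-8-27-20-9-4-15 0-24 12-33 8-35-2-8-3-8-6-10-17-8-10-22-7-22 0-27-11-18-18-39-48-1 95 19 21 6 14 6 17 0 11-9 10-21 8-1 8 481 1-2-18 1-45 8-16 15-18 1-6 8 0 0-158z"/><path data-summit="214 89" data-sink="274 213" d="M497 16l-382 1 17 26 18 18 24 16 14 6-9 2-8 8-18 26-1 27 4 23 6 0 17-4 16 0 8 3 19 11 20 16 32 18 27 7 10 7 25 23 7 9 12 36 14 21 42-36 14-7 16-2-9-9-8-21 0-22 5-29-1-13-21-20-2-15-5-12-27-31-2-10 0-16 5-10 17-14 50-17 38-1 13-8z"/><path data-summit="275 347" data-sink="165 457" d="M19 267l-3 0 0 75 40 49 18 18 27 11 22 0 22 7 8 10 10 17 8 6 8 3 35 2 33-8 24-12 15 0 9 4 27 20 15 8 42-2 10-4 18-15 12-18 17-68-47-35-20-19-26 21-20 11-8 1-33-2-39 12-14 1-15-7-37-29-15-4-48 1-69-48z"/><path data-summit="214 89" data-sink="527 138" d="M527 16l-29 0-4 7-13 8-38 1-41 13-15 7-11 11-5 10 0 16 2 10 27 31 5 12 2 15 21 20 1 13-5 29 1 28 7 15 10 10 8 4 17-1 31-11 30 2z"/><path data-summit="275 347" data-sink="274 213" d="M195 165l-16 0-22 5 2 33 12 38 1 10-9 43-7 17-11 8-10 2 27-1 15 4 41 32 11 4 9 0 35-12 25-1 20 2 9-2 16-10 25-22-13-20-12-36-7-9-25-23-10-7-27-7-32-18-28-22z"/><path data-summit="214 89" data-sink="46 153" d="M114 16l-98 1 0 121 10 1 17 8 4 4 0 12 4 8 30 26 30-17 45-11-4-23 1-27 18-26 8-8 9-2-14-6-24-16-18-18z"/><path data-summit="275 347" data-sink="46 153" d="M26 139l-10 0 0 127 29 7 69 48 20 0 19-6 6-9 4-12 9-43-1-10-12-38-2-33-19 2-27 8-30 17-30-26-4-8-2-14z"/><path data-summit="214 89" data-sink="274 213" d="M522 424l-6 11-15 18-5 12-1 45 3 18 30-1 0-101z"/><path data-summit="214 89" data-sink="274 213" d="M17 439l-1 79 2 1 12-4 14-9 3-5 0-11-12-31z"/>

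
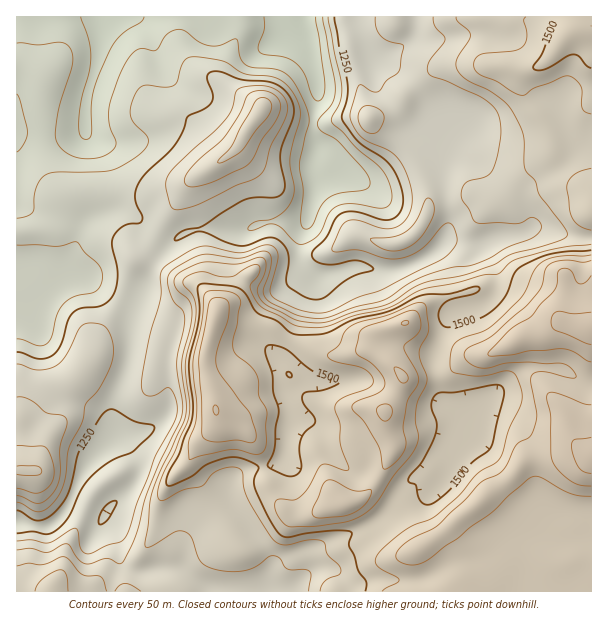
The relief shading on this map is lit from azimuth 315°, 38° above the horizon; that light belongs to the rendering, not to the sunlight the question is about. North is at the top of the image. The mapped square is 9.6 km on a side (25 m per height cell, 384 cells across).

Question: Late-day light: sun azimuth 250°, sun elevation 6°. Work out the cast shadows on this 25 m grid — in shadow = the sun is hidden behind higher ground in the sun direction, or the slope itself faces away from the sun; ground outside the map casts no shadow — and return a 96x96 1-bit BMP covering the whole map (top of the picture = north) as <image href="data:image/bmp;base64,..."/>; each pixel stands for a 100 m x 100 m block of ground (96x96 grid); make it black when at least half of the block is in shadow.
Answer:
<image width="96" height="96" href="data:image/bmp;base64,Qk2+BAAAAAAAAD4AAAAoAAAAYAAAAGAAAAABAAEAAAAAAIAEAAATCwAAEwsAAAIAAAAAAAAA////AAAAAAABwAAAAAAAAAAAAAAA8BgAAAAAAAAAAAAA+RgAAAAAAAAAAAAA/8AAAAAAAAAAAAAA/8AAAAAAAAAAAAAY/8AAAAAAAAAAAAA8/8AAAIAAAAAAAAA8/+AAAYAAAAAAAAC+f8AAAwAAAAAAAAC+f8AAAAAAAAAAAAAOP4AAAAAAAAAAAAAAHwAAAAAAAAAAAAAAHgAAAAAAAAAAAAAGDAAAAAAAcAAAAAAHgAAAAAAAfAAAAAAHwAAAAAAA/wAAAAAH4AAAAAAD34AAAAAH8AAAAAAHz+AAAAAH+AAAADgHx/AAAAAH/AADADwPw/AAAAAP/iAHADgPA/gAAAAP/4AAACAAAfgAAAAP/+AAADAAAfwAAAAH//AAAHgAAf4AAAAH//gAAPwAAf8AAAAD//wAAP4AAf/AAAAB//wAAf8AAf/gAAAB//wAAf8AAf/wAAAA//AAA/+AAf/wAAAAf8AAA/+AAf/wAAAAf4AAH/+AA//wAAAAH4AAP/8AAf/wAA4AAwAAP/8AAP/wAB8ABwAAf/8AAH/wAD8AB4AAf/8AAH/gAH4AB8AAff8AAH8AAAAAA8AAe/4AAH+AAABwA+AA+/wAAP+AAAD4A+AA//wAAf+AAAD8A/AA//gAAf+AAAD8A/AA/+AAAP+AAAB4A/AAf+AAAD+AAAAAAfAAf8AAAD+AAAAAAfAAf8/gAD+AAAAAAfAAP9/4AD/AAAAAAOAAP//8MH/gAAAAAAAAP///fD/4AAAAAAAAP////D/8AAAAAAAAP///8B/+AAAAAAAAf///+A//AAAAAAAA/////AADgAAAAAAB/////gADAAAAAAAB/////wADAAAAAAAB8P///wAAAAwAAAAA+P///4AAAB4AAAAA/v///wAAAD8AAAAB////+AAAAH8AAAAB////4BAAAB8AAAAA///8ABwAAAEAAAAA///8DB4AAAAAAAAAP//wPg8AAAAAAAAAAAfwfw+AAAAAAAAAAAfg/weAAAAAAAAAAAeB/wcAAAAAAAAAAAfB/gcAAAAAAAAAAAfA/AcAAAAAAAAAAA/gAAYAAAAAAAAAAA/wAAAAAAAAAAAAAA/4AAAAAAAAAAAAAB/8AAAAAAAAAAAAAH/+AAAAAAAAQAAAAf/+AAAAAAAB8AAAA//+AAAAAAAB8AAAA//+AAAAAAAB+AAAA//8AAAAAAAB8AAAAf/8AAAAAAAB8AAAAf/8AAAAAAAB8AAAAP/4DAAAAAAB8AAAAH/4DgAAAAAB8AAAAH/8HgAAAAAB8AAAAH/8HgAAAAAB8AAAAH/+HAAAAAAB8AAAAH/+OAAAAAAB8AAAAP/+MAAAAAAB+AAAA//+IAAAAAAA+AAAH///AAAAAAAA+AAAP//+AAAAAAAA/AAAf//+AAAAAAAAfAAB///4AAAAAAAAfgAD///wAAAAAAAAfgAH5//gAAAAAAAAfgAHg//AAAAAAAAAfgAEA/+AAAAAAAAAfAAAAeAAAAAAAAAAPAAAAeAAAMAAAAAAAAAAAfAAAOAAAAA="/>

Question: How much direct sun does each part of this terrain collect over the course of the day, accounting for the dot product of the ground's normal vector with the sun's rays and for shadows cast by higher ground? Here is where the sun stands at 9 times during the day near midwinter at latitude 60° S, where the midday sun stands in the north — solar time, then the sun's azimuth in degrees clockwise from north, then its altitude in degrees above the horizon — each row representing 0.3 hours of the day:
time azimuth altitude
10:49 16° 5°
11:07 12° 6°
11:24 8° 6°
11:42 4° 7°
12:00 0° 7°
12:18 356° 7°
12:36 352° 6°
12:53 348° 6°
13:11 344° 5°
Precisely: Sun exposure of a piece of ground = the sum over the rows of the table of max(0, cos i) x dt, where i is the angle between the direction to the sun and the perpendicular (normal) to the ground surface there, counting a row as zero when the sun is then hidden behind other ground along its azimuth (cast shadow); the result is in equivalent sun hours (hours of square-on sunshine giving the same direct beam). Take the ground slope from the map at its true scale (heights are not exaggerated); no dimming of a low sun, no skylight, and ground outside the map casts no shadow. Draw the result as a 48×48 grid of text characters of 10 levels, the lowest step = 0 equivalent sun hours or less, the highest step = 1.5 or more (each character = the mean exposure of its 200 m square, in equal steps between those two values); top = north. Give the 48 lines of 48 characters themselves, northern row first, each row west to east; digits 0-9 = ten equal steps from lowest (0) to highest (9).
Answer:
222222222222322212222112111221111110001111122322
333332223333333222211112100221000110011111123210
333322223333234443211222210121001223334433332000
233221223333224565334442210021112232233444431000
122111223333222346677753210022222210000011100000
111101222233321113799964211123343100000000000000
111111222223432211368875322234322100000000000011
111111222222333322332223344345420111000000011111
111111111111112334530000232112110111100000012211
111112110000122344410000000000011111110000011211
222233321112233454200000100000012221111111111211
223345543333444552000010110000001222122222111122
223345554444444310000121111000000222222222110123
223334443332221000000122111000000122233321112233
222222222221100000000001222200000132222221011122
211110001111100000000000235531012222111111000112
322110112211100000000001235777544310001000000011
322211233322000000001222344456775200000000010000
000011122332112321136644553112553000110012344421
000011001232246788899534431000000002332357899999
111111001012578778995112100000000035446767788987
111111111001467655420012100000001687789643332233
111222232111101589610122222233347998763332333222
112245542122100266454553333456789952100234454333
112345542122100232127998778999999521112356543344
222234432222101310122589999999852222344566432122
322233332222113300011035775332100003466654210000
544433322222124201221101233222220002355420000000
666532211221123112342110001000244212111000000000
455432101221111123333221000000014422000000000000
333210001211000133222111110000000100000000023200
322100001110000133322211234566520000000000013444
322221001000011122333211112223320011000000101344
223321000000133111221111110000001121100002211223
233200001112354100122112321100012211110013321222
343100012233442000001112331110021001111123321123
443200134323541000000021122111100011122333321112
333211354224630000000232234211100011235652000000
000002420035300000002443345433000111245530000000
000003200144000000000244333552000112454300000000
000012001331000000000233322210001235652000110000
000022112331000000000012100000012456410001111000
000142123331000000000000000000134564100011111100
201442344431000011210000000001355530000112222111
666644554310000111110000000002443100011122222222
446656653100000000000000000001100000122222222221
345435434322221000000000000000000002322221111111
233222223433222100000000000002321233222211111111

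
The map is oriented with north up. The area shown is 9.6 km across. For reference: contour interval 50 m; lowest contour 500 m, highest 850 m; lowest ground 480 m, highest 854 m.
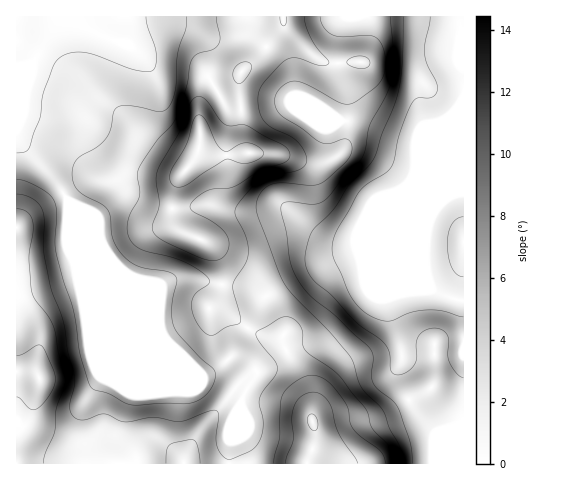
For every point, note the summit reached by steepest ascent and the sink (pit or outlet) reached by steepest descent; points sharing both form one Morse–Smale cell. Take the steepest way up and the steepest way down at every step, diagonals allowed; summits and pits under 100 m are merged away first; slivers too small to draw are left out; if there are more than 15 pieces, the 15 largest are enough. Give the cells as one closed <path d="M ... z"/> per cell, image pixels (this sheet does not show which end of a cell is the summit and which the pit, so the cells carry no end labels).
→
<path d="M460 16l-177 1 0 8-3 6-19 23-20 19-2 5 2 55 1 10 5 9-23 4-27-1-18 23-4 11-3 12 0 17 3 7 6 7 26 10 10 11 4 12 0 25-11 19 15 3 23 16 6-9 8-19 5-5 40-23 50-21 16-38 22-22 9-5 6-6 24-54 22-18 8-12 0-68-4-2z"/><path d="M283 16l-156 0-1 19-3 7-19-5-37-20-12-1-3 13-16 30-8 5-12 2 0 68 4 7 34 39 12 19 27 24 12 26 9 13 9 8 17 11 25 58 38 36 14-7 16-13 15-27-23-16-15-4 7-8 4-10 0-25-4-12-10-11-26-10-6-7-3-7 3-29 4-11 18-23 27 1 23-4-5-9-1-10-2-55 2-5 20-19 19-23 3-6z"/><path d="M463 96l-3 7-11 12-15 11-24 54-6 6-9 5-22 22-16 38-50 21-40 23-5 5-14 27 2 3 13 6 11 2 9-2-1 4 2 8 21 36 10 44 0 14-8 22 157-1z"/><path d="M17 135l-1 236 20 3 3 4 0 7-10 32-13 16 0 30 213 1 2-24 13-30-3-8 4-10 13-20-14-12-13-3-14 11-14 7-27-25-13-15-23-54-17-11-9-8-9-13-12-26-27-24-12-19-31-34z"/><path d="M249 329l-3 1-14 26 12 4 14 12-13 20-4 10 3 8-13 30-1 23 76 1 9-22 0-14-10-44-21-36-1-12-5 2-11-1z"/><path d="M54 16l-38 1 1 48 11-1 8-5 16-30z"/><path d="M31 372l-15 0 1 60 12-15 10-32-1-9z"/><path d="M126 16l-62 1 40 20 19 5 3-7z"/>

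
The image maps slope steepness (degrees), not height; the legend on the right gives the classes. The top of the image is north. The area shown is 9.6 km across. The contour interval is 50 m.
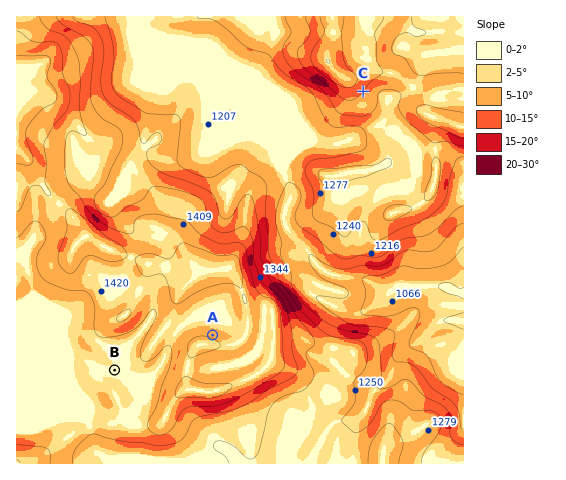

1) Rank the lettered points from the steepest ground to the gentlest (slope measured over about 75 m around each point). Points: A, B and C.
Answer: C A B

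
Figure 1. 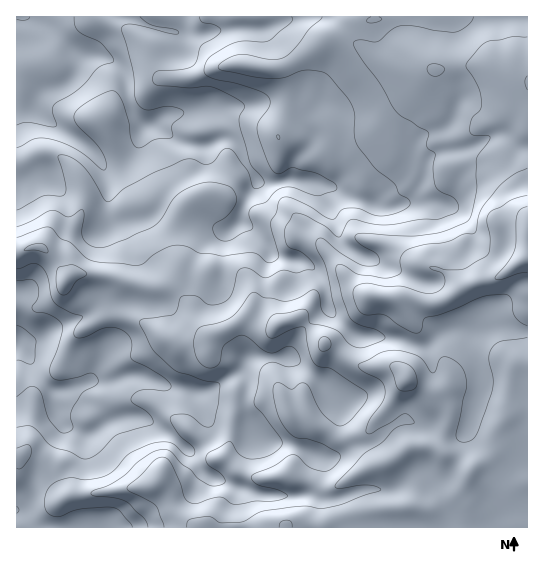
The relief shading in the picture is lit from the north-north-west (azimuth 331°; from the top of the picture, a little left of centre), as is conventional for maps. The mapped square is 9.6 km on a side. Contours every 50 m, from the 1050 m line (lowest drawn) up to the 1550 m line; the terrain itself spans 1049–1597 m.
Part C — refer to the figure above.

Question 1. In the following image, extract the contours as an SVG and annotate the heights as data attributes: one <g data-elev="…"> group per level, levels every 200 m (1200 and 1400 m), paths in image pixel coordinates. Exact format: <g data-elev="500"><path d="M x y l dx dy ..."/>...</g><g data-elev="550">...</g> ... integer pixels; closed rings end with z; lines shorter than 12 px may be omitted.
<g data-elev="1200"><path d="M17 325l5 2 10 8 4 7-1 17-2 4-4 1-12-4"/><path d="M199 17l3 5 11 2 6 3 2 3-1 3-19 13-4 15-4 5-11 3-25 2-4 4 0 7 3 3 5 1 28 2 22-1 20 8 12 8 2 4-6 11 1 9 10 35 3 5 10 12 1 4-1 3-6 3-4-2-6-17-14-19-3-2-4-1-4 3-7 10-5 3-7 0-9-5-7 0-32 13-30 16-14 12-4 2-4-4-11-20-9-12-12-9-10-2-3 2 7 26 1 7-1 4-4 2-18 0-26 14"/></g><g data-elev="1400"><path d="M431 75l4 1 6-1 4-5-1-3-7-3-8 1-2 5z"/><path d="M527 37l-14 0-27 5-7 6-13 17 1 4 11 18 4 15-2 8-9 10-1 12 4 3 13 0 3 3-13 20 0 32-5 24-4 7-26 11-23 4-22 0-32-3-8 1-2 4 3 4 17 11 4 4 0 6-6 3-8 0-7-3-18-10-15-13-6-2-3 3 0 5 11 24 9 41-1 6-6 0-6-4-2-6-2-13-4-4-4 0-14 9-11 2-21-3-11-6-4 2-11 16-8 7-12 6-17 3-5 4-4 12 3 13 5 9 8 4 5-1 5-4 3-13 3-5 16-10 6 2 15 12 7 4 6-1 14-6 4 1 4 4 3 8-2 6-11 2-16-5-5 2-4 3-2 6-6 28 1 5 8 9 18 23 1 7-4 5-7 4-16 5-8 0-6-4-11-14-20 11-4 5 1 6 14 10 4 8-2 3-8 2-6-1-11-7-7-8-10-7-11-12-5-2-7 1-7 3-12 8-13 13-9 7-26 12 3 3 21 2 12 4 17 16 4 9"/></g>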